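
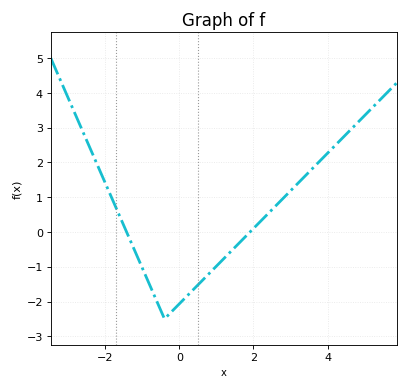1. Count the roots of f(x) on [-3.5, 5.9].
2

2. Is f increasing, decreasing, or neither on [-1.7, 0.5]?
neither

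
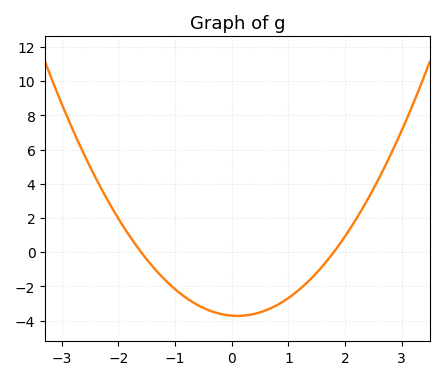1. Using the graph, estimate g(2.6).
4.33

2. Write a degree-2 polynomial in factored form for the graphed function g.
y = 1.29(x + 1.6)(x - 1.8)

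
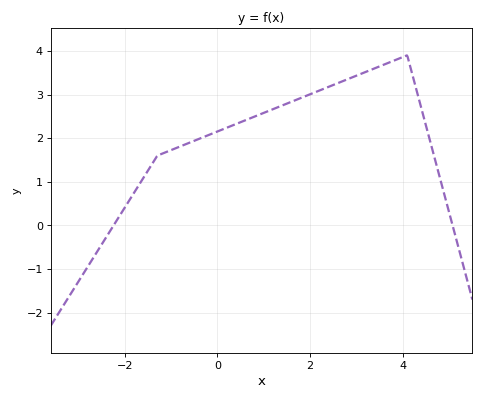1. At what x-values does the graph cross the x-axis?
-2.25, 5.08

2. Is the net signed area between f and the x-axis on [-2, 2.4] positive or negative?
positive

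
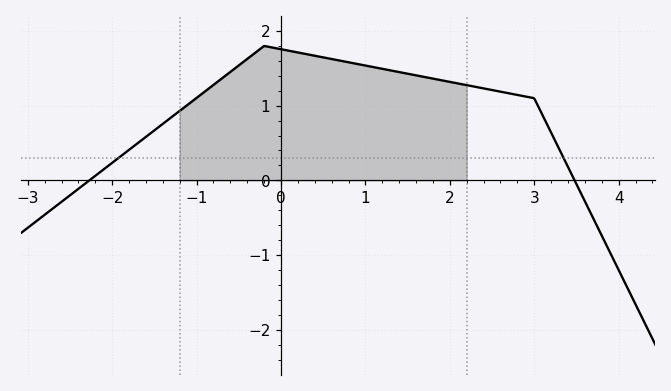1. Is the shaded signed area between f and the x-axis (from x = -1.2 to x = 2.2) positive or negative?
positive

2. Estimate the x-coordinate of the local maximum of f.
-0.2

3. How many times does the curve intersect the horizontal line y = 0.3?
2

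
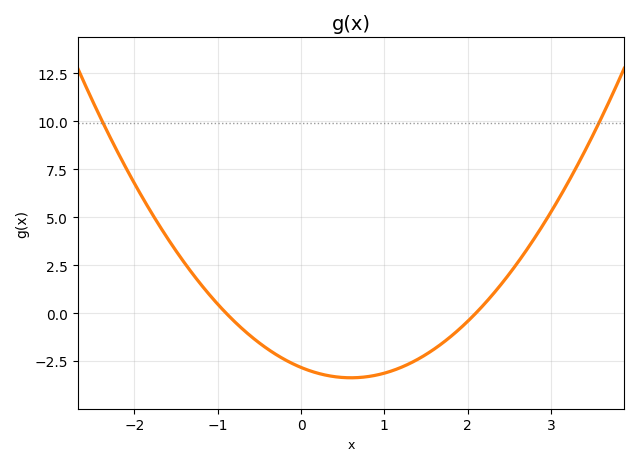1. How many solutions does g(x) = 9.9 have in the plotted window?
2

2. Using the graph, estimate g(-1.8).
5.26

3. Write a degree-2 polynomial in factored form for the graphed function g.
y = 1.5(x + 0.9)(x - 2.1)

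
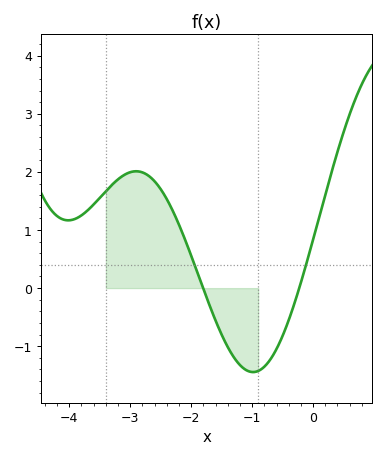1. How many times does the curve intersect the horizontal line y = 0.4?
2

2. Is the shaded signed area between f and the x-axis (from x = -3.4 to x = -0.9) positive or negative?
positive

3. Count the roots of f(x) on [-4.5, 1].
2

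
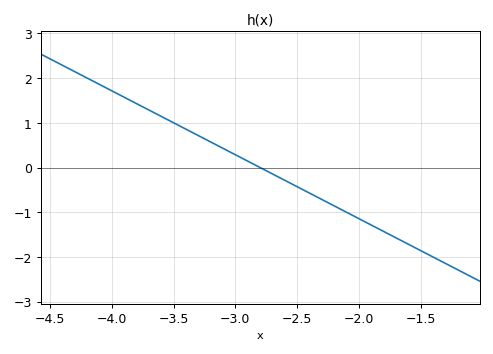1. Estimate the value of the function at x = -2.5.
-0.429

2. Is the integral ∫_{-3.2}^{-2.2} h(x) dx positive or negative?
negative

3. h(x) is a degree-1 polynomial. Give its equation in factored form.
y = -1.43(x + 2.8)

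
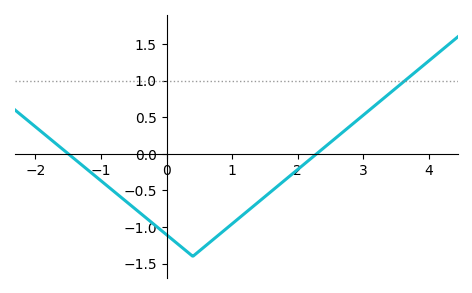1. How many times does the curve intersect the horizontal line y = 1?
1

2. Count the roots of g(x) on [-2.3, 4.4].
2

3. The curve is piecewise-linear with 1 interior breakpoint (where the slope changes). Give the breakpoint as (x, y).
(0.4, -1.4)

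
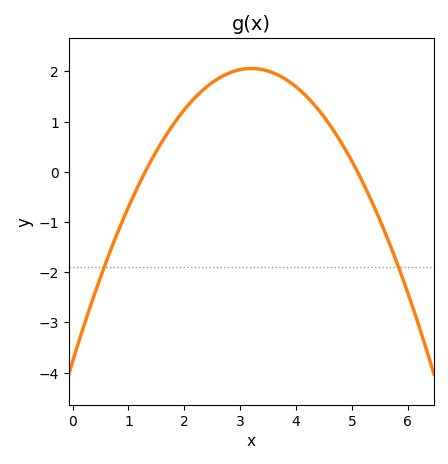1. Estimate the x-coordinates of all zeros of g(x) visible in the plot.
1.3, 5.1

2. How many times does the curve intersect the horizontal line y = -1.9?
2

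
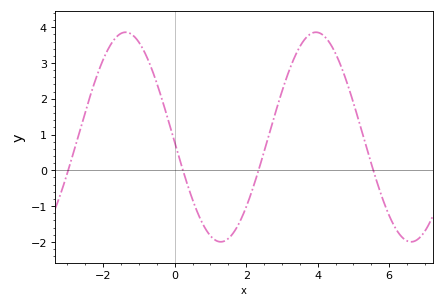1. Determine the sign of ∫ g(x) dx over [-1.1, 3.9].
positive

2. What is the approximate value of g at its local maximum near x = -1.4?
3.9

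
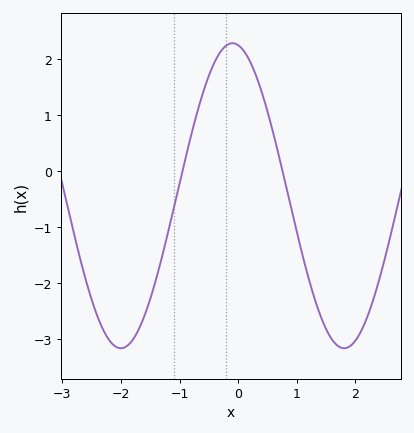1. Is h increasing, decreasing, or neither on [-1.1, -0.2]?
increasing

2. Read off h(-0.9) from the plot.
0.2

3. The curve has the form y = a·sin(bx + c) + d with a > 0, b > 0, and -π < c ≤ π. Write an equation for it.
y = 2.73sin(1.6x + 1.7) - 0.44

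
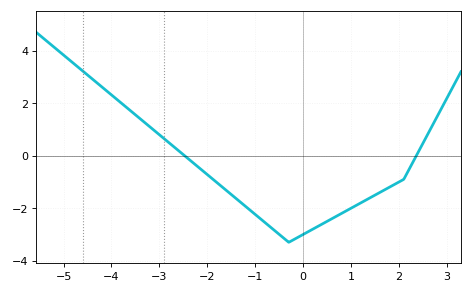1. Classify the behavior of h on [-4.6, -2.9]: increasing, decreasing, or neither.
decreasing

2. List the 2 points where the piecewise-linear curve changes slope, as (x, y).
(-0.3, -3.3); (2.1, -0.9)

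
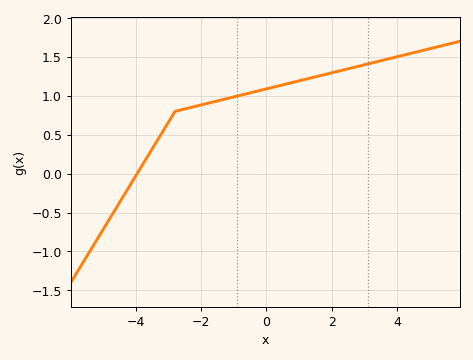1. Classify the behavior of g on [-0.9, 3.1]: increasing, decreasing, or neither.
increasing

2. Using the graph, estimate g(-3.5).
0.3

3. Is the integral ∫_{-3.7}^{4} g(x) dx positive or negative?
positive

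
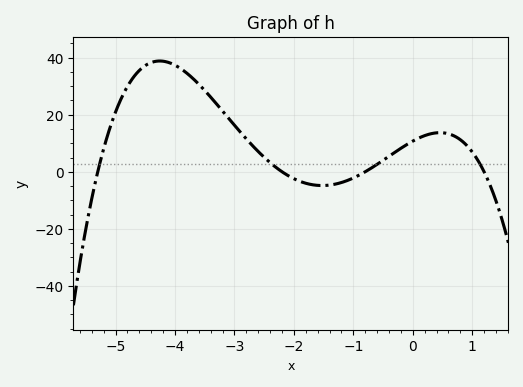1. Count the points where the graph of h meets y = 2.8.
4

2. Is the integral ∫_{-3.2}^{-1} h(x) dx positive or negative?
positive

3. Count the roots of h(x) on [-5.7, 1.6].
4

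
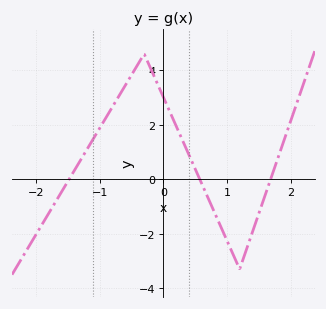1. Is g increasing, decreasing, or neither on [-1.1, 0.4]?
neither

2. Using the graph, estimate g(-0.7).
3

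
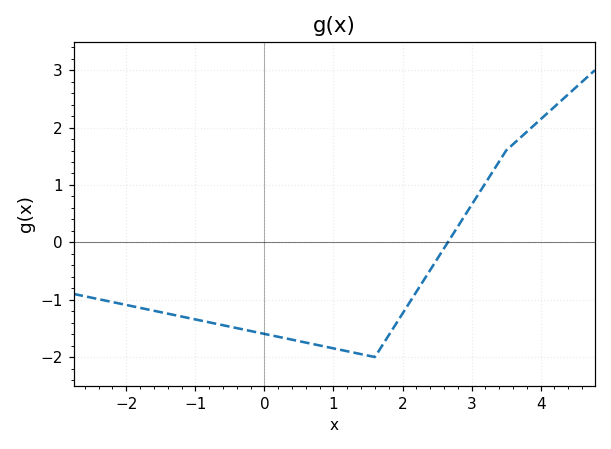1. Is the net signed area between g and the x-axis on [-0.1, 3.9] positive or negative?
negative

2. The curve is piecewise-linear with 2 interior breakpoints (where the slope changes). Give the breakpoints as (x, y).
(1.6, -2); (3.5, 1.6)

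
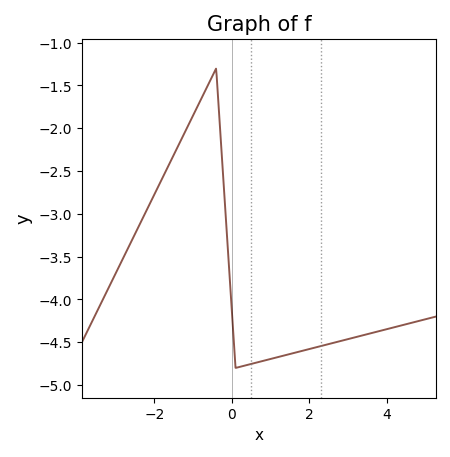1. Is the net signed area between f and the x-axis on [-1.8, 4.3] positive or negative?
negative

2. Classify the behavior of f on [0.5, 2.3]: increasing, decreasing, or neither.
increasing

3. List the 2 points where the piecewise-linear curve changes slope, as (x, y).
(-0.4, -1.3); (0.1, -4.8)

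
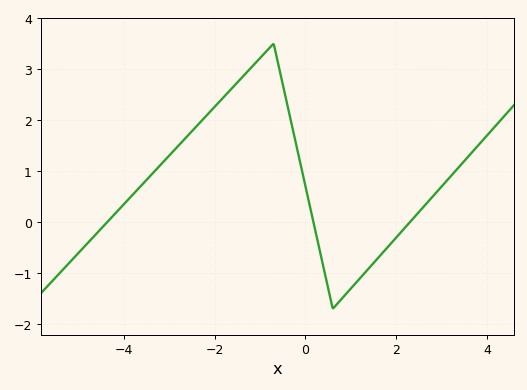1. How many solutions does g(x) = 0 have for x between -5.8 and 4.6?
3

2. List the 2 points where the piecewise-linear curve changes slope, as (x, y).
(-0.7, 3.5); (0.6, -1.7)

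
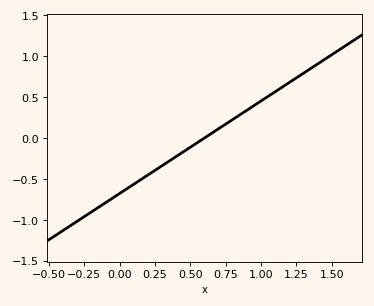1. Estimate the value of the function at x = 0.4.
-0.226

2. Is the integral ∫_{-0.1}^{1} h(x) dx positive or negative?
negative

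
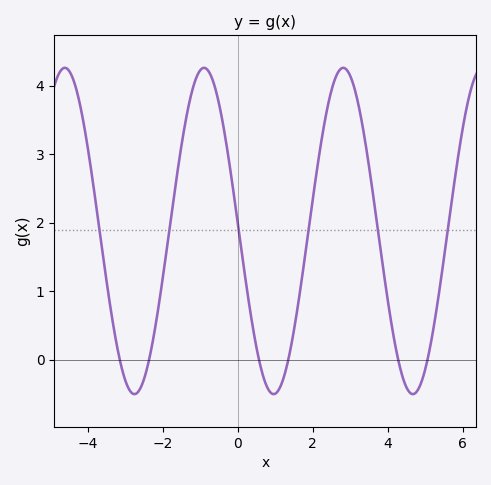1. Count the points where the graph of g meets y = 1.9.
6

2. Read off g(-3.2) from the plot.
0.115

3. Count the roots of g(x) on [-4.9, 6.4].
6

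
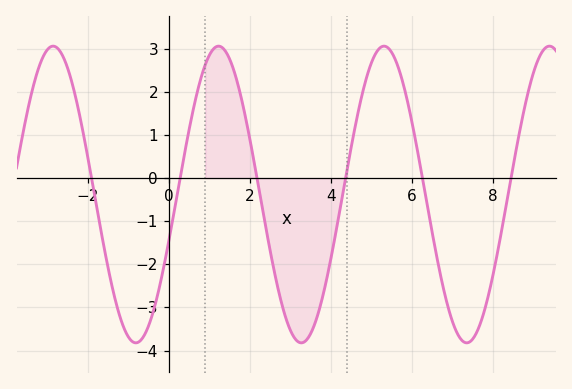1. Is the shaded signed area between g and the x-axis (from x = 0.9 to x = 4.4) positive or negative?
negative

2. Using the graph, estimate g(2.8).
-3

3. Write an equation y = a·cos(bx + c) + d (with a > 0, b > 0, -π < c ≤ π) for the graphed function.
y = 3.44cos(1.5x - 1.9) - 0.38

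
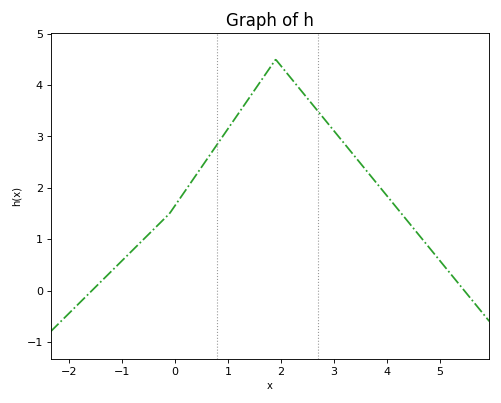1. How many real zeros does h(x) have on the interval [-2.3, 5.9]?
2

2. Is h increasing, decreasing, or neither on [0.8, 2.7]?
neither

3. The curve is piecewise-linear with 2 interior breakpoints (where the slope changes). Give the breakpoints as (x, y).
(-0.1, 1.5); (1.9, 4.5)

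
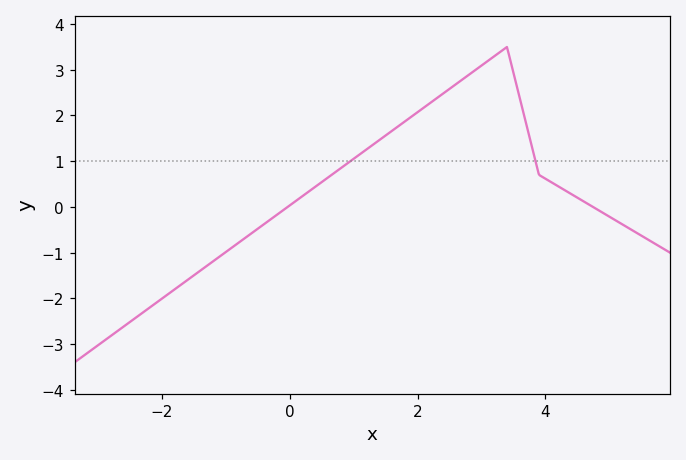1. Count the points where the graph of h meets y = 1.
2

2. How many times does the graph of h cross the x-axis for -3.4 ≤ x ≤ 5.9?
2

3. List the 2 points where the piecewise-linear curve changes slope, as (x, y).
(3.4, 3.5); (3.9, 0.7)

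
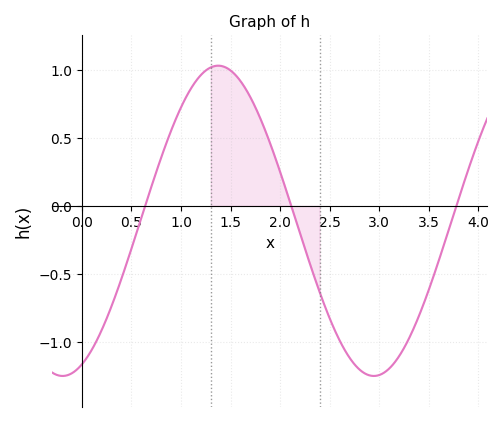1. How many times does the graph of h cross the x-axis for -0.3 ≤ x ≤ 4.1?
3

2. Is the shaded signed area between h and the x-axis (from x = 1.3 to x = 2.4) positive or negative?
positive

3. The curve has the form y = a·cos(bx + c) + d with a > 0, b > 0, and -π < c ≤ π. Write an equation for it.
y = 1.14cos(2x - 2.8) - 0.11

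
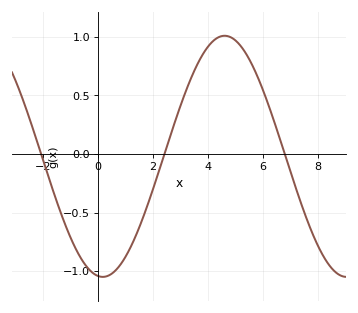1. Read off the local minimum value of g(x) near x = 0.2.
-1.05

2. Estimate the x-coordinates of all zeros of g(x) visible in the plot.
-2, 2.4, 6.8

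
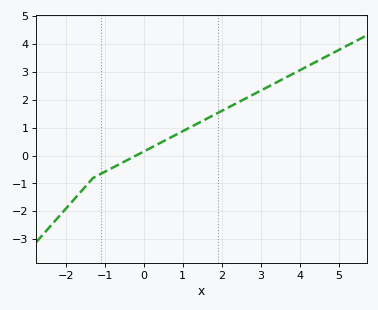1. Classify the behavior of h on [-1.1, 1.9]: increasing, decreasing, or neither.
increasing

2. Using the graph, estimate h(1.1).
0.9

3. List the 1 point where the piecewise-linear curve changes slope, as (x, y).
(-1.3, -0.8)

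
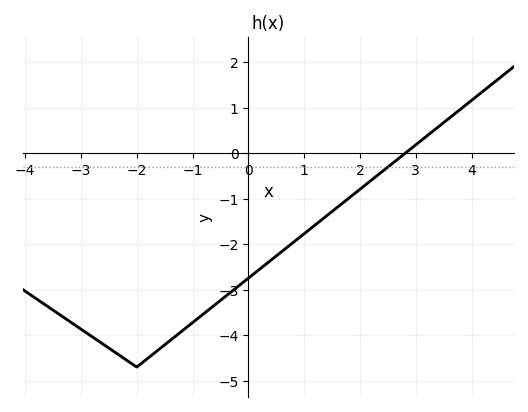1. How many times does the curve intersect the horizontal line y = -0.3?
1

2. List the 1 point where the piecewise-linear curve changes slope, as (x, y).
(-2, -4.7)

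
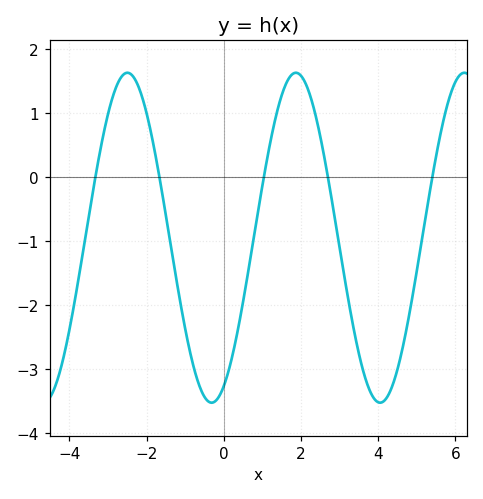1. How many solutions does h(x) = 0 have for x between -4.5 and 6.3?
5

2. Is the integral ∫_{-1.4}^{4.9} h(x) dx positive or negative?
negative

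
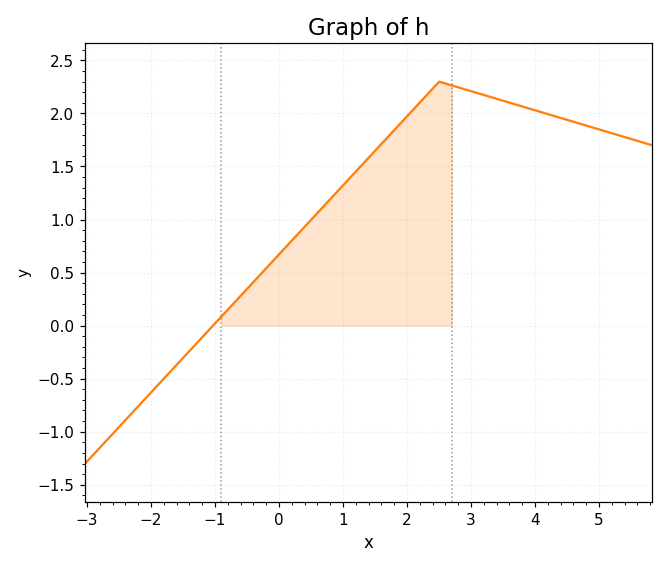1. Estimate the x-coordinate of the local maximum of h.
2.6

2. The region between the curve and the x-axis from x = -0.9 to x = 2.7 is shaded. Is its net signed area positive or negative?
positive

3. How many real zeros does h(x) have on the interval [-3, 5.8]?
1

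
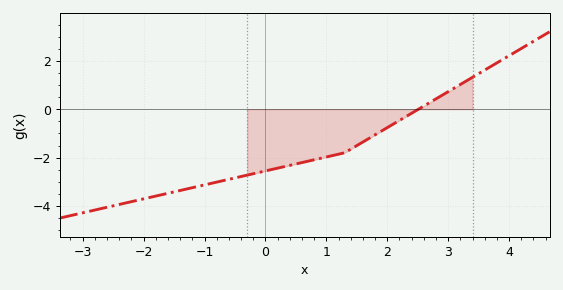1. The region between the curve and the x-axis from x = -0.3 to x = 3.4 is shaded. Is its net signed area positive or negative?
negative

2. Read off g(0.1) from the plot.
-2.4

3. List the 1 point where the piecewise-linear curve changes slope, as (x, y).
(1.3, -1.8)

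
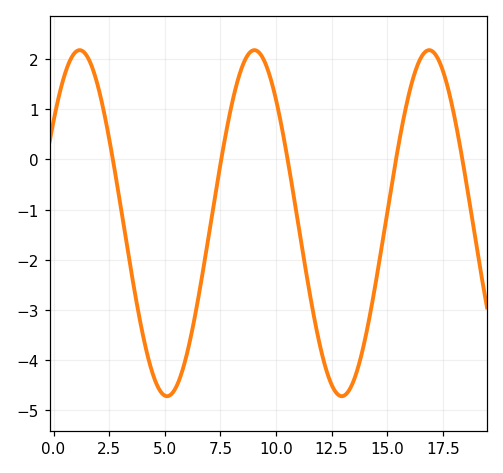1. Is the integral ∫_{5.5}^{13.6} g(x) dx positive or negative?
negative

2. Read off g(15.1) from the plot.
-0.773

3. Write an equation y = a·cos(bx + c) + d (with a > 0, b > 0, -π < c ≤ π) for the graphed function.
y = 3.45cos(0.8x - 0.94) - 1.27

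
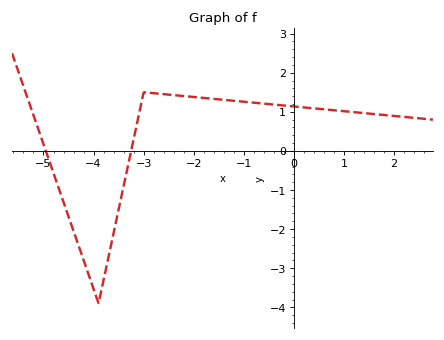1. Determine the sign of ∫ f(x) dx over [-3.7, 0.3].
positive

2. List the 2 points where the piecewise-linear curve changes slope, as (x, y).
(-3.9, -3.9); (-3, 1.5)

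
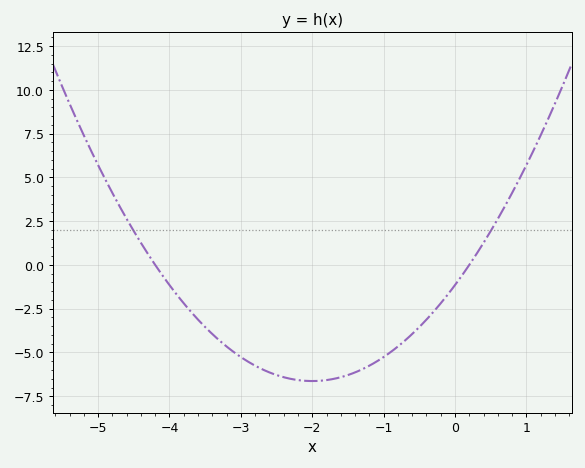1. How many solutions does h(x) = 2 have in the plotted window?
2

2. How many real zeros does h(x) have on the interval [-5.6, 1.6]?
2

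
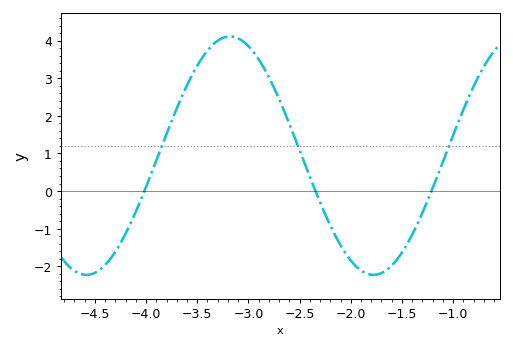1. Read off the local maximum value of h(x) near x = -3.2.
4.11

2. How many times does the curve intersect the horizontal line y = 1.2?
3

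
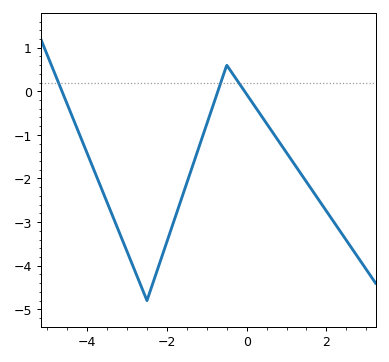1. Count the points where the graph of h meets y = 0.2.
3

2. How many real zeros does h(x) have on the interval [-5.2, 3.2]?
3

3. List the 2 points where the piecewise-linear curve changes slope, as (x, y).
(-2.5, -4.8); (-0.5, 0.6)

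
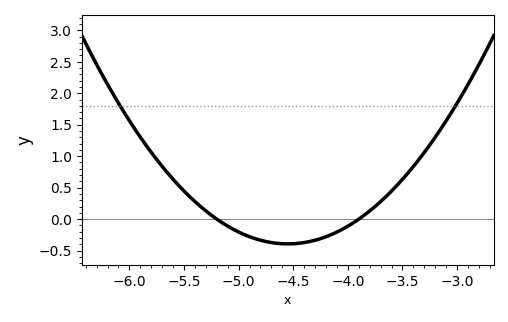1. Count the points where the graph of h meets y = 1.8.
2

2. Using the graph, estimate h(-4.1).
-0.2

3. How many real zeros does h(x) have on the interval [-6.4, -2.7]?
2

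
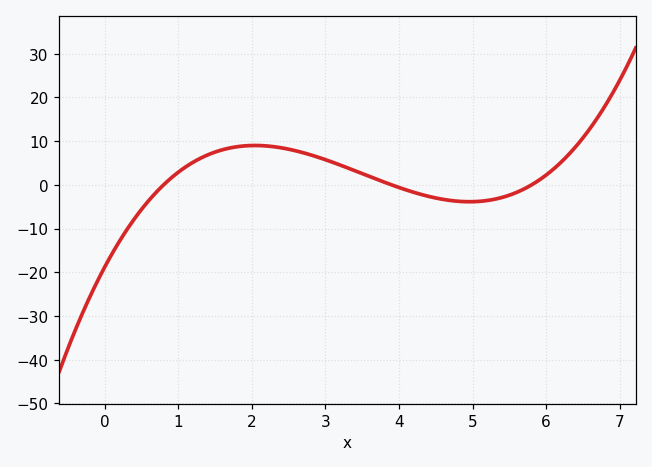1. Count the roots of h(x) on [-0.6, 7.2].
3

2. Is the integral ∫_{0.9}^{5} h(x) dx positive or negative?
positive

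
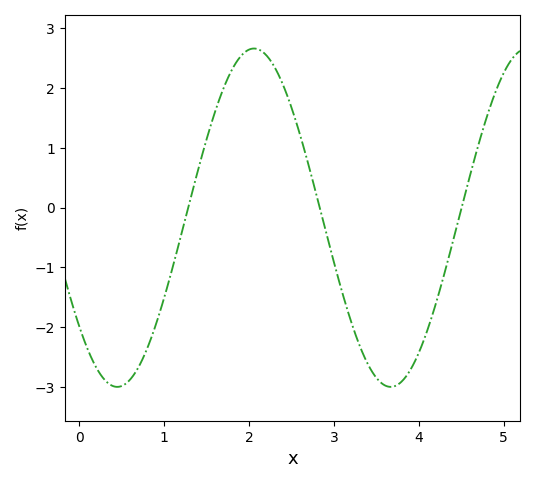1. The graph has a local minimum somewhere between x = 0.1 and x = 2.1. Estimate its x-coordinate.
0.4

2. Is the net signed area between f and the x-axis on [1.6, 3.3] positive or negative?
positive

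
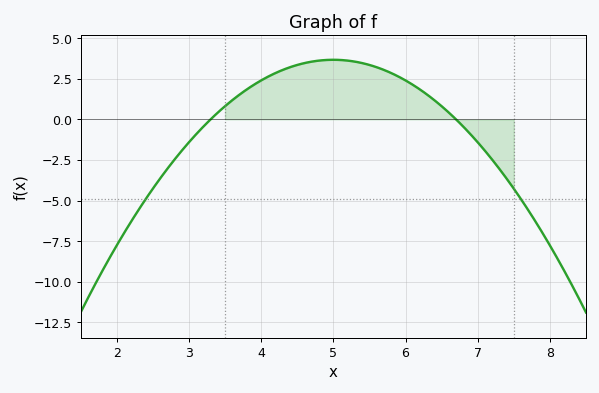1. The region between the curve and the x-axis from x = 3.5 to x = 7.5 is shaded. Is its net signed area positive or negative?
positive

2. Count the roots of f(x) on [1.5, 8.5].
2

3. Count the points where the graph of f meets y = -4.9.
2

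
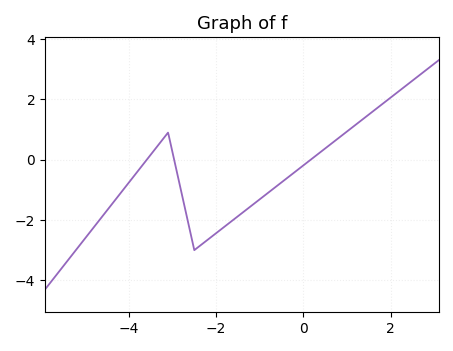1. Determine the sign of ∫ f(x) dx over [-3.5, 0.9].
negative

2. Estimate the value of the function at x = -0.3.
-0.526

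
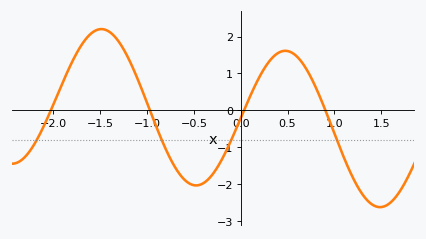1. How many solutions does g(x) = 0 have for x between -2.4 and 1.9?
4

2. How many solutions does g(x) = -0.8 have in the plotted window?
4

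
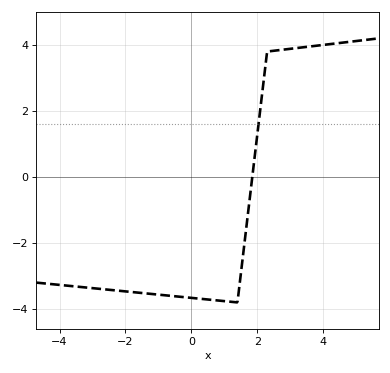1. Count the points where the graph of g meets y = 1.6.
1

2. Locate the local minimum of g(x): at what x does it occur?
1.4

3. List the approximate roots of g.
1.8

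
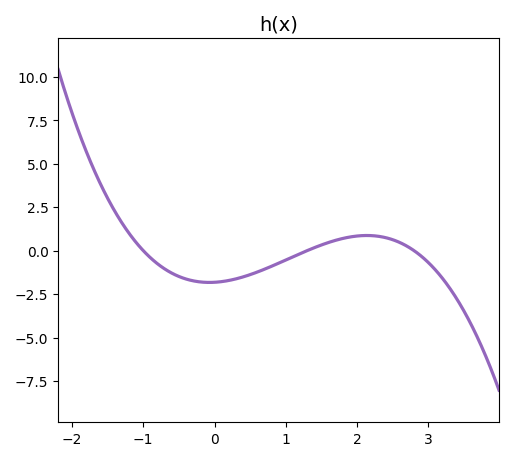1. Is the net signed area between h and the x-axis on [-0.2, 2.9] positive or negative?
negative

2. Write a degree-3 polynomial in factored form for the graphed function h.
y = -0.5(x + 1)(x - 1.3)(x - 2.8)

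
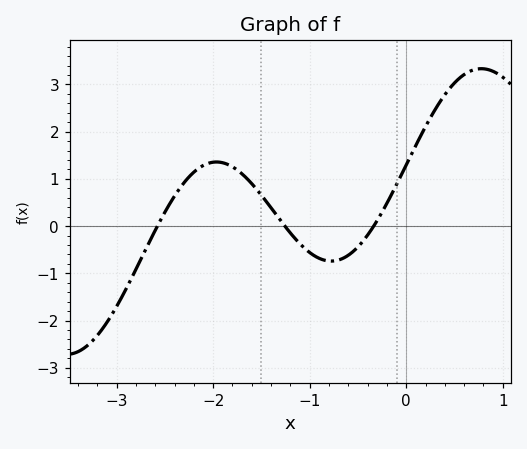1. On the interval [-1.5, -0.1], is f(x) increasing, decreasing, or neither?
neither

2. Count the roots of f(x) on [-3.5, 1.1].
3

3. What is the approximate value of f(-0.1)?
0.881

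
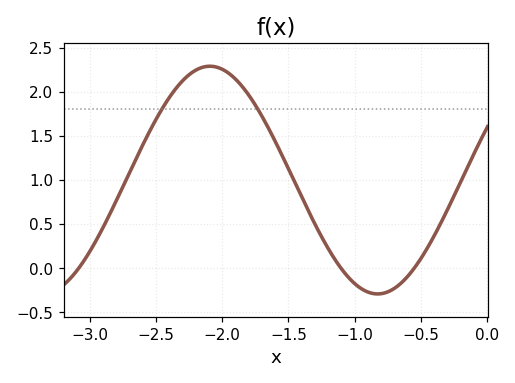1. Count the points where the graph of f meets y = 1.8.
2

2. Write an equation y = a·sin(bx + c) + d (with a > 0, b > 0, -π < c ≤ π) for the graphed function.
y = 1.29sin(2.48x + 0.48) + 1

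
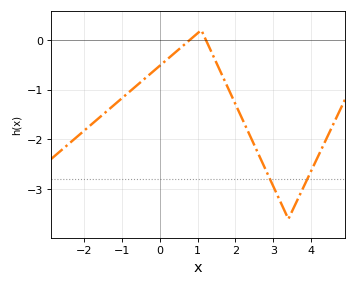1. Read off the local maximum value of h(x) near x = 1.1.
0.199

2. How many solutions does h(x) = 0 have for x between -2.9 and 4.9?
2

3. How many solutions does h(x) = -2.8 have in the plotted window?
2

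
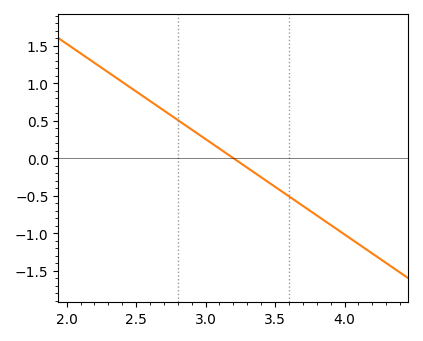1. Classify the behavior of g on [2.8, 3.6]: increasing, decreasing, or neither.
decreasing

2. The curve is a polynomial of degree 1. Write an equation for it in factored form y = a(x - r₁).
y = -1.27(x - 3.2)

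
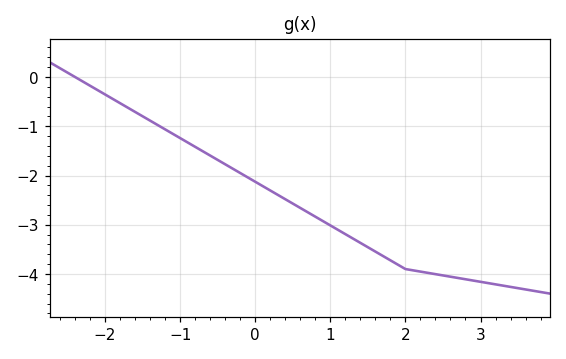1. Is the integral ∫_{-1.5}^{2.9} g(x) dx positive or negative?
negative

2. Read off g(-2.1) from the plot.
-0.265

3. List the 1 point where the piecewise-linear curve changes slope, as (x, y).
(2, -3.9)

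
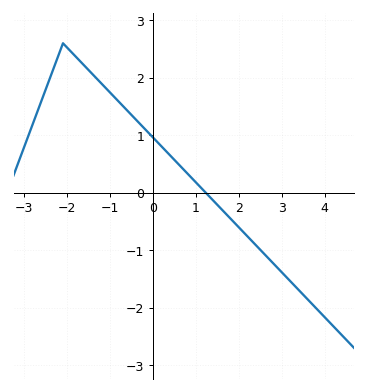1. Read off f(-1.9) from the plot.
2.4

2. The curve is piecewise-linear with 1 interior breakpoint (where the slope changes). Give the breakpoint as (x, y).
(-2.1, 2.6)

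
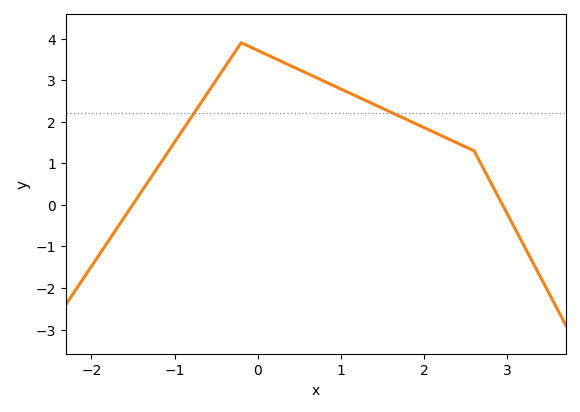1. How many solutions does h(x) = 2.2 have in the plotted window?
2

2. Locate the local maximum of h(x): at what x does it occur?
-0.2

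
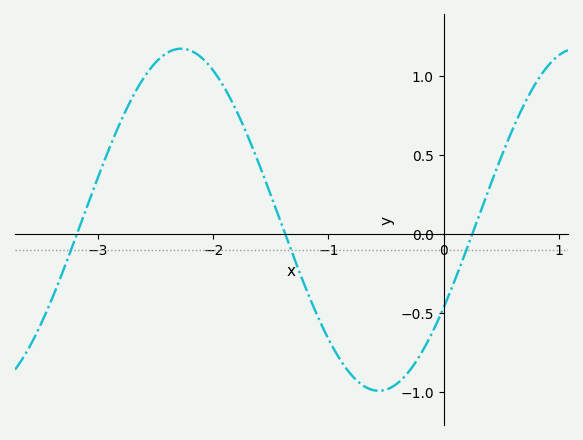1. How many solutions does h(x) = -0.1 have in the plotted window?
3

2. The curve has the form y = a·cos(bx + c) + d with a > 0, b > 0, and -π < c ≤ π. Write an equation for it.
y = 1.08cos(1.8x - 2.1) + 0.09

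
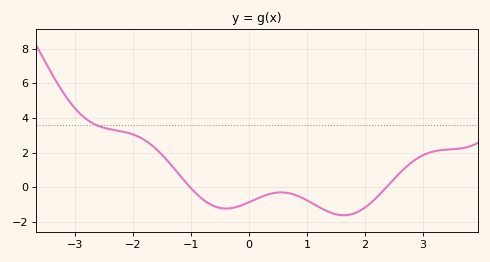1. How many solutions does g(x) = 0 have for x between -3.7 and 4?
2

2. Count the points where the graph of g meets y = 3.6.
1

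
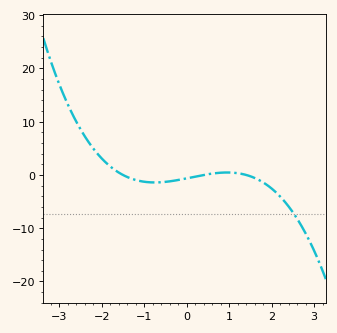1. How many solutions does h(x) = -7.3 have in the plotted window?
1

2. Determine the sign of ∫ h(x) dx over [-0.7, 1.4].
negative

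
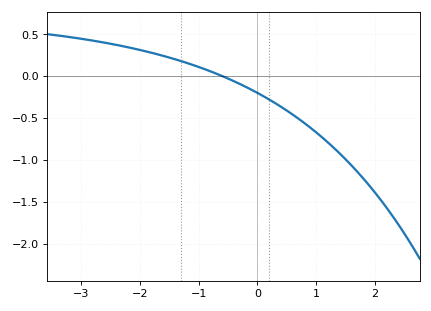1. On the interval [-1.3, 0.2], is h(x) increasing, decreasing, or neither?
decreasing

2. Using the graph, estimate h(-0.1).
-0.15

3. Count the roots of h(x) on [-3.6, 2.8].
1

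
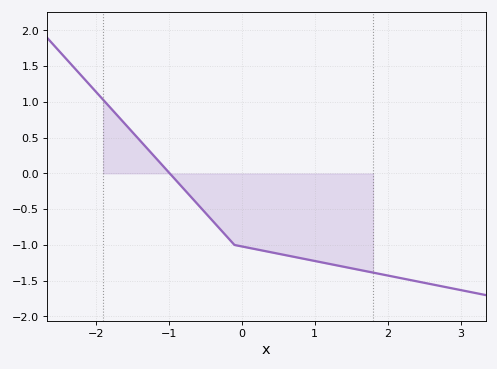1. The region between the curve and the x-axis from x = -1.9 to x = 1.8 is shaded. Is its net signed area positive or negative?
negative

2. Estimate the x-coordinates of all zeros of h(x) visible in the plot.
-0.986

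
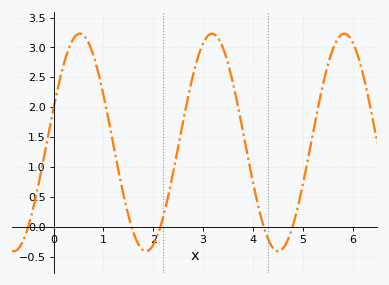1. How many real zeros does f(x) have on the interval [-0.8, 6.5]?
5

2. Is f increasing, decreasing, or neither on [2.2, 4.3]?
neither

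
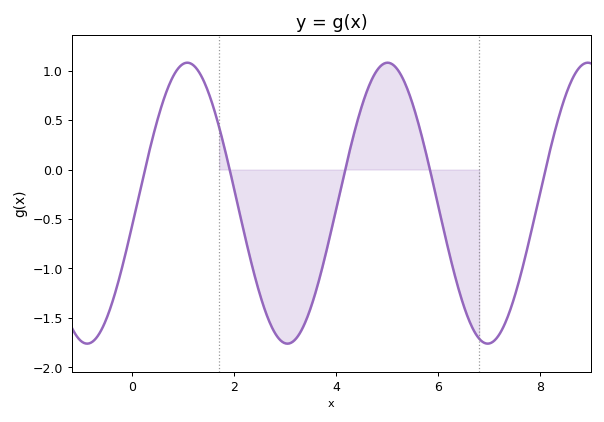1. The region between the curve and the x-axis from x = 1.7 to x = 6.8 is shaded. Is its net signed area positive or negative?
negative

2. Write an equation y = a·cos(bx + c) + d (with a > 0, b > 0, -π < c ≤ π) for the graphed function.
y = 1.42cos(1.6x - 1.7) - 0.34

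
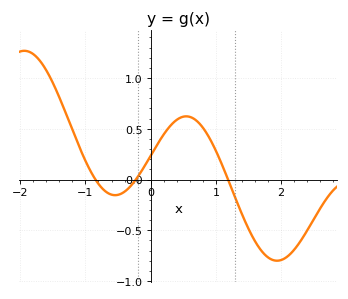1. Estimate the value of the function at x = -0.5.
-0.15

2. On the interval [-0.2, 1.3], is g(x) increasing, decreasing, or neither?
neither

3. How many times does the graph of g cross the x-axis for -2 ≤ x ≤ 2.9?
3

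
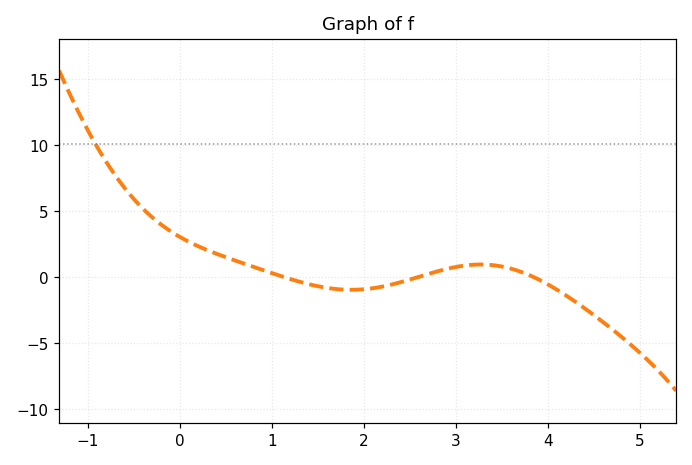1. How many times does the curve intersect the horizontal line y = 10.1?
1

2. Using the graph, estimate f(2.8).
0.5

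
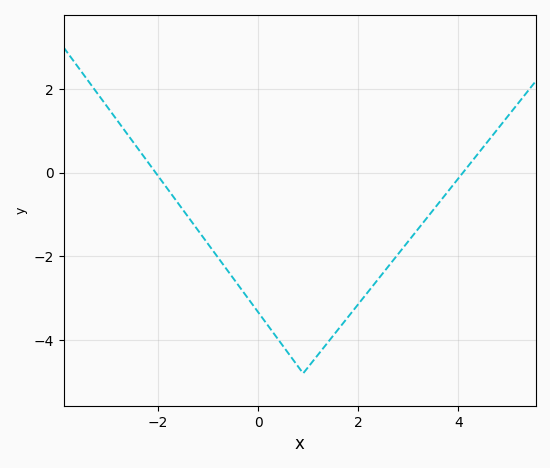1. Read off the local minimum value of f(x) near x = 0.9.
-4.8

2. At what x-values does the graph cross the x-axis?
-2, 4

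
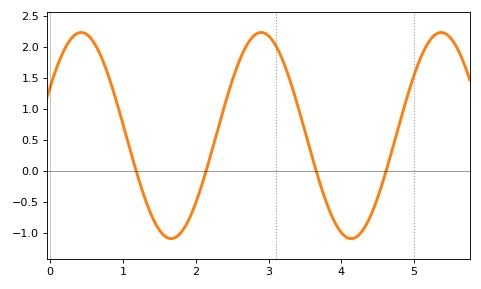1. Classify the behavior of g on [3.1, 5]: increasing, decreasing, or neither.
neither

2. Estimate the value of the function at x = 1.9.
-0.796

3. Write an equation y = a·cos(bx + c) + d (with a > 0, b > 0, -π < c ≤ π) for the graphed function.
y = 1.66cos(2.54x - 1.08) + 0.57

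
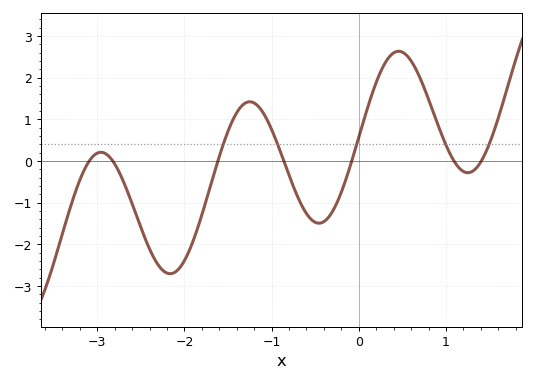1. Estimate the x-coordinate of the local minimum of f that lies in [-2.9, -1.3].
-2.17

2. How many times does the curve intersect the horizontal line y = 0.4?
5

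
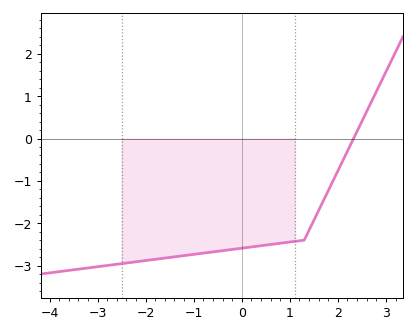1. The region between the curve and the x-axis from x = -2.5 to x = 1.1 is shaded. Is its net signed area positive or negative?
negative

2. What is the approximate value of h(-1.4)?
-2.8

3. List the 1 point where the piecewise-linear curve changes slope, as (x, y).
(1.3, -2.4)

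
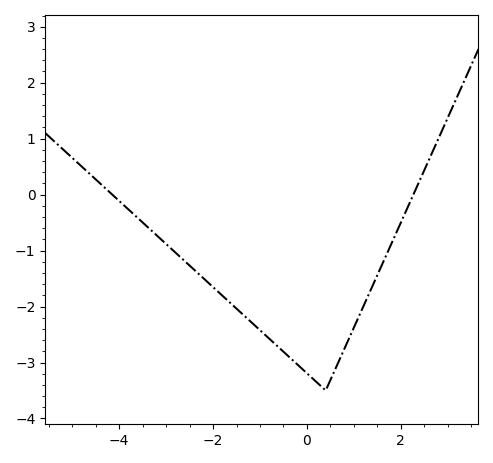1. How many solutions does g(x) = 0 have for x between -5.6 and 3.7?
2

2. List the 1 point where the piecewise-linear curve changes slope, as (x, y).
(0.4, -3.5)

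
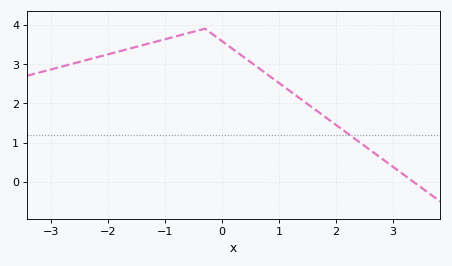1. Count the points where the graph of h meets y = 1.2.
1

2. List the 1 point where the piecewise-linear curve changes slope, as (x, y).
(-0.3, 3.9)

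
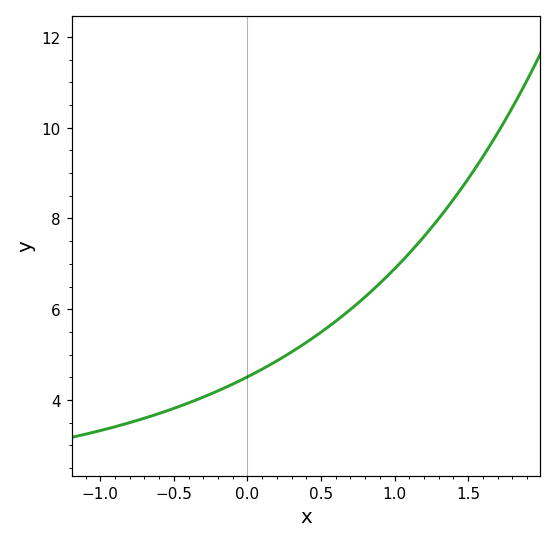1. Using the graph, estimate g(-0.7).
3.6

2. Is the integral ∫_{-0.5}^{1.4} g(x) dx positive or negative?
positive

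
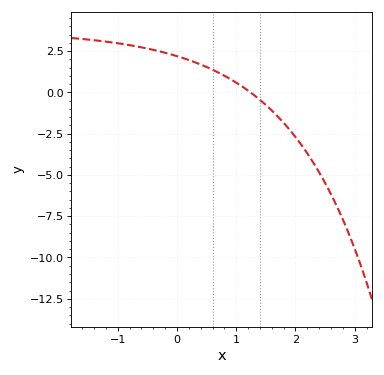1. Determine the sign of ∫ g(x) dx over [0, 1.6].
positive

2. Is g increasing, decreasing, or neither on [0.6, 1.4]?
decreasing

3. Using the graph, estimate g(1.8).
-1.85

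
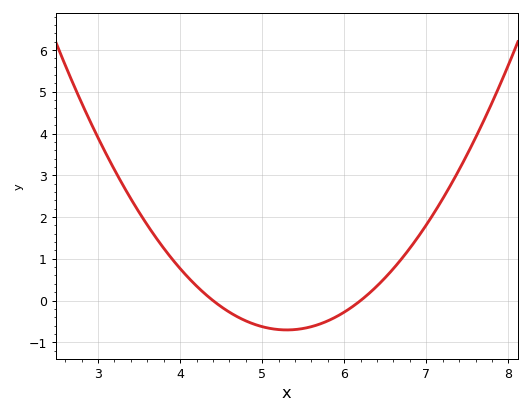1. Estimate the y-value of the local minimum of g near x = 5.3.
-0.7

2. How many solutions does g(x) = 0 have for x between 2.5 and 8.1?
2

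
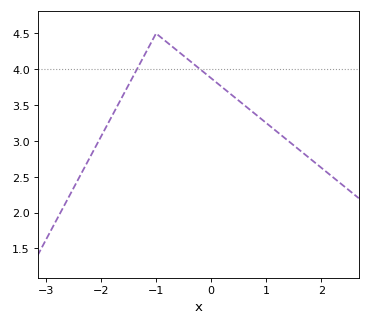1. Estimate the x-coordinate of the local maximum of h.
-0.998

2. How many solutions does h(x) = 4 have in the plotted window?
2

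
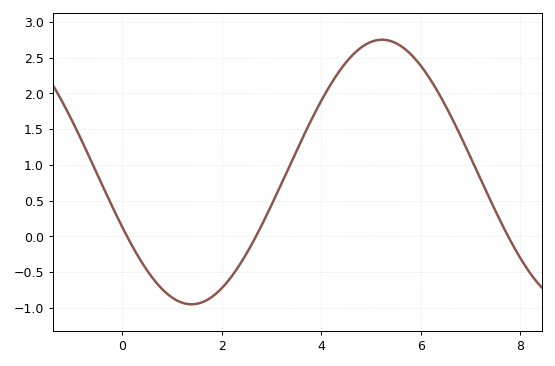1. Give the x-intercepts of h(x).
0.093, 2.69, 7.76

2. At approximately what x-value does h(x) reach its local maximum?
5.22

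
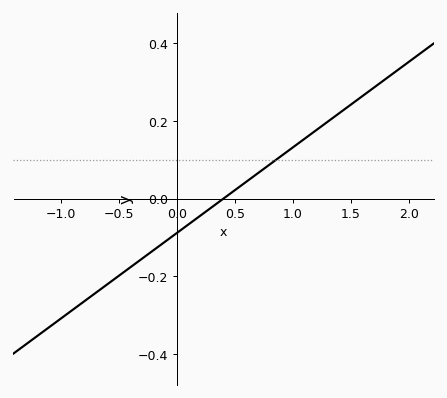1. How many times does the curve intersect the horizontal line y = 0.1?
1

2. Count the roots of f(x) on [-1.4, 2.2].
1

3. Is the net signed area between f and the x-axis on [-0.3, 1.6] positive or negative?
positive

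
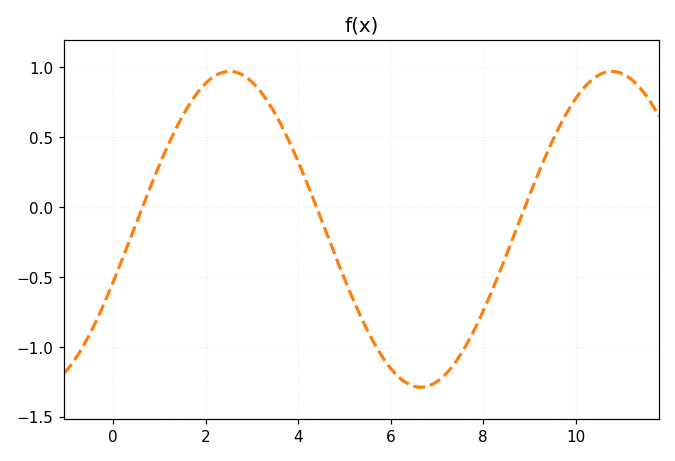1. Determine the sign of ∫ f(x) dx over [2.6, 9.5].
negative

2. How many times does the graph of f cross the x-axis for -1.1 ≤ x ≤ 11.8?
3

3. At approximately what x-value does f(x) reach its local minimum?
6.6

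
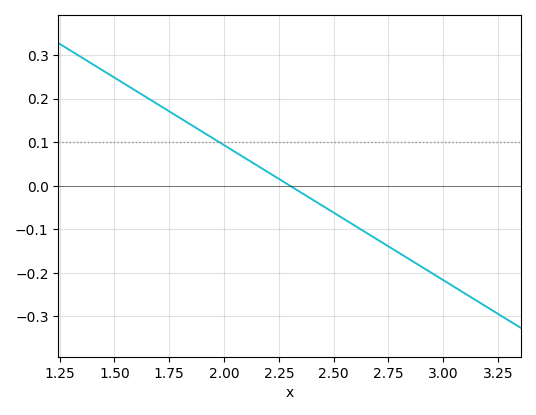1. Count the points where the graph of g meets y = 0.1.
1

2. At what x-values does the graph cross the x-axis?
2.3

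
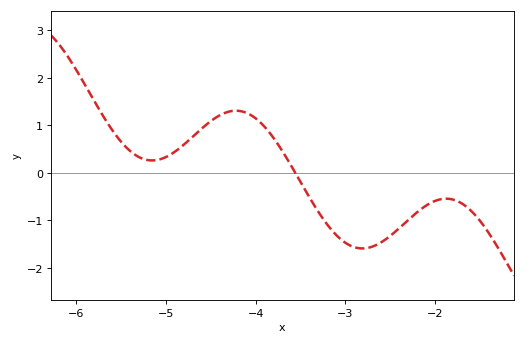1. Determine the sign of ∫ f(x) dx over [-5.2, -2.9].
positive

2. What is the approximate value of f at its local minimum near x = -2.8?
-1.6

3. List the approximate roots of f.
-3.6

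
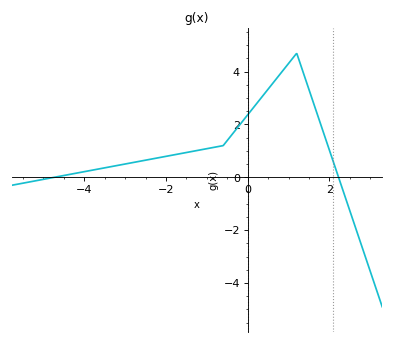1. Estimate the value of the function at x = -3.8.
0.2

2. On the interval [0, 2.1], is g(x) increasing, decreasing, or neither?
neither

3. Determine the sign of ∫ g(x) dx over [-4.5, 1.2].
positive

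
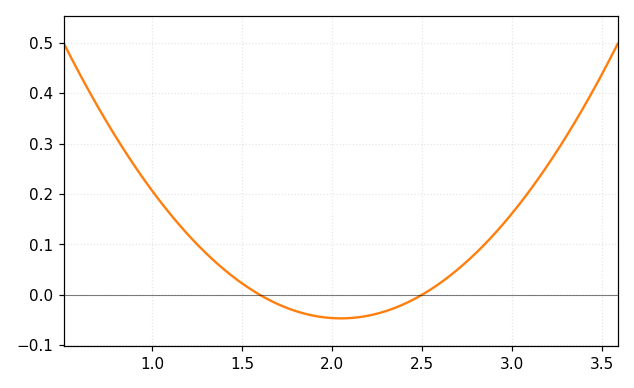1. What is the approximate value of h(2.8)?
0.08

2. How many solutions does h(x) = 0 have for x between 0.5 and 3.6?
2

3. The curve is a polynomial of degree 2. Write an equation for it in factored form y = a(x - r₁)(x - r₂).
y = 0.23(x - 1.6)(x - 2.5)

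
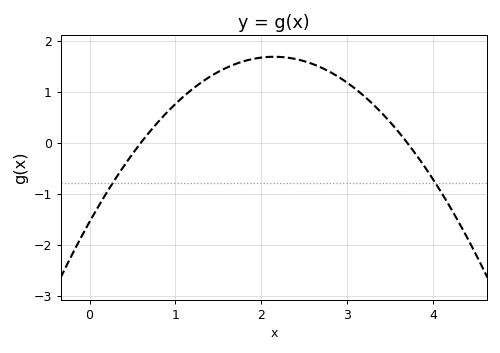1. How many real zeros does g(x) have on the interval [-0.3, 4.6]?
2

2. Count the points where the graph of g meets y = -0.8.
2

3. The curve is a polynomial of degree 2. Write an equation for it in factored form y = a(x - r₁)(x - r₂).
y = -0.7(x - 0.6)(x - 3.7)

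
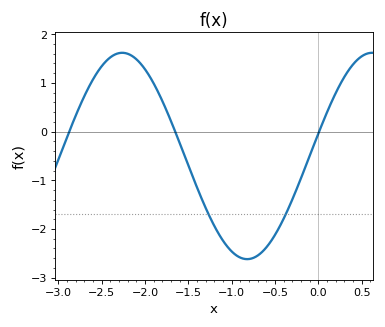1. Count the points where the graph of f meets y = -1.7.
2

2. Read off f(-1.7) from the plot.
0.2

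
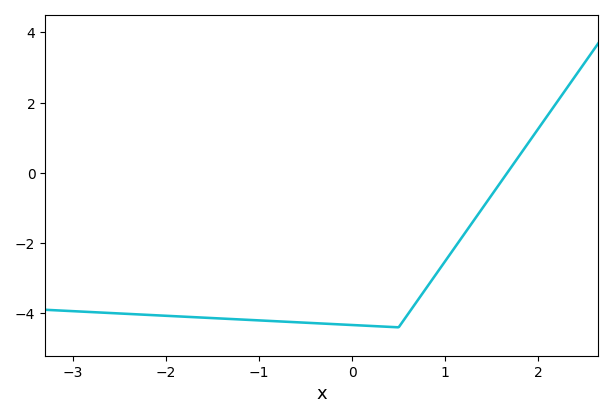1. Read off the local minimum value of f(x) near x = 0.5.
-4.4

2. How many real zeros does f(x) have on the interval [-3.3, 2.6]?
1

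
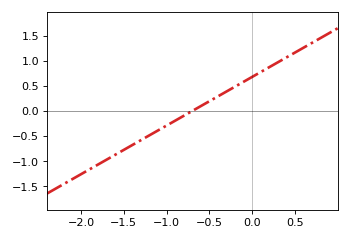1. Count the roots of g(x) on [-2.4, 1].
1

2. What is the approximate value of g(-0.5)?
0.2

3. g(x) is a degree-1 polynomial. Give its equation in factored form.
y = 0.97(x + 0.7)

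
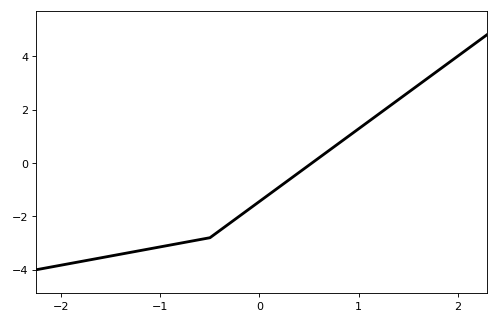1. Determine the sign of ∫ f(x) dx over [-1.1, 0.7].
negative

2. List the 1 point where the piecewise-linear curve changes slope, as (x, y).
(-0.5, -2.8)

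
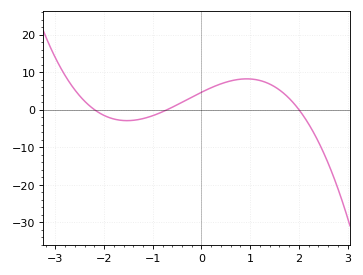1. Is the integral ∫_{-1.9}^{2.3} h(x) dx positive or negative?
positive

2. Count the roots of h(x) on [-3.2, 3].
3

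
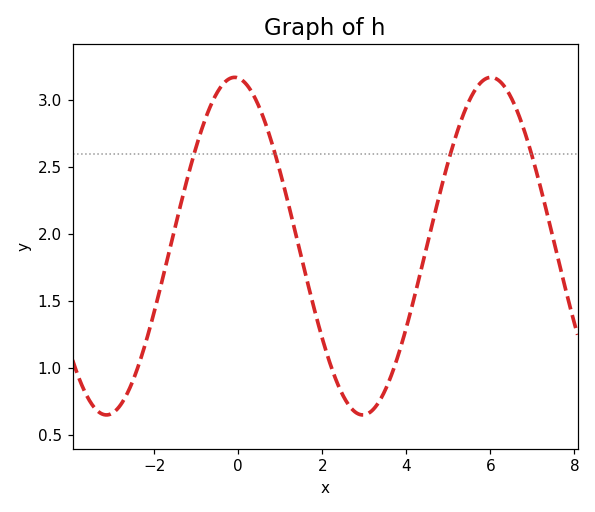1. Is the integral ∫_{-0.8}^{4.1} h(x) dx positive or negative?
positive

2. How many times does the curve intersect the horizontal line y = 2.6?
4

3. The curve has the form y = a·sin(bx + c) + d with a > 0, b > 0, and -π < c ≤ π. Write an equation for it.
y = 1.26sin(1x + 1.7) + 1.91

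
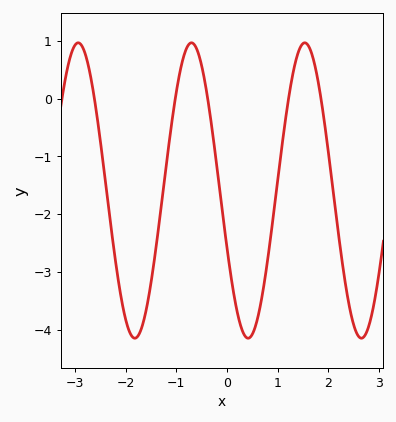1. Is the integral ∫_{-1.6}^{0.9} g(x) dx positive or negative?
negative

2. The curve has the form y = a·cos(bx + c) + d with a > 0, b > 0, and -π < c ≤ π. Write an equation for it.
y = 2.56cos(2.8x + 2) - 1.59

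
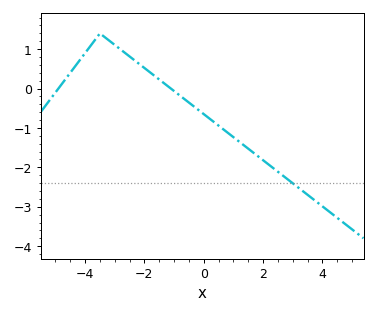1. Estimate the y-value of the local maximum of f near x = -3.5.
1.4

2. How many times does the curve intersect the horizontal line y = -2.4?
1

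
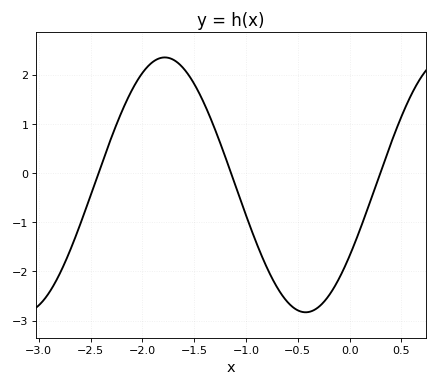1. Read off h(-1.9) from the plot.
2.3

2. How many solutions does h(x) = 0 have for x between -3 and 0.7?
3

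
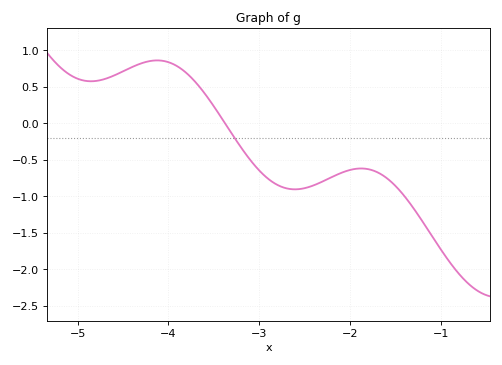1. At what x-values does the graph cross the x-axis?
-3.4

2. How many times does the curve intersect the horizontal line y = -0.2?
1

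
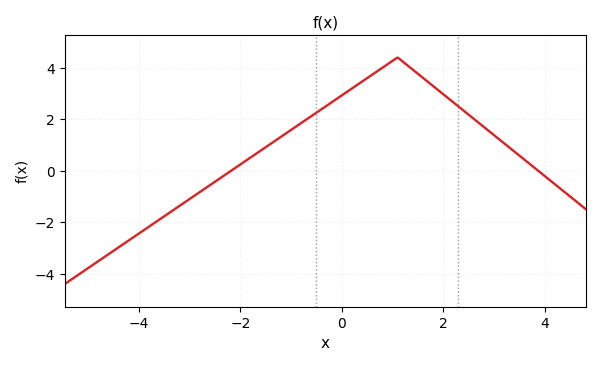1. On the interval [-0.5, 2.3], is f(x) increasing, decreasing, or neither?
neither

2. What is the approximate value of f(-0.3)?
2.6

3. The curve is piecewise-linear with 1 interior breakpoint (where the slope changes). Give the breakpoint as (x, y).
(1.1, 4.4)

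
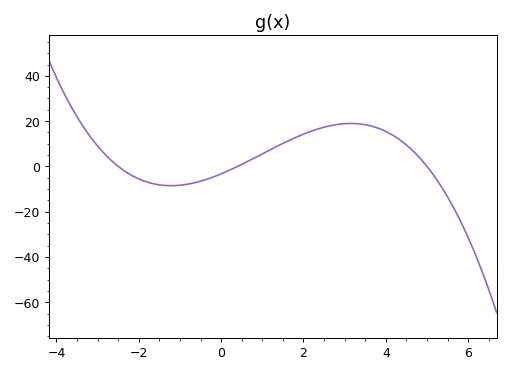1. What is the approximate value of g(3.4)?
18.7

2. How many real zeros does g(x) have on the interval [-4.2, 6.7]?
3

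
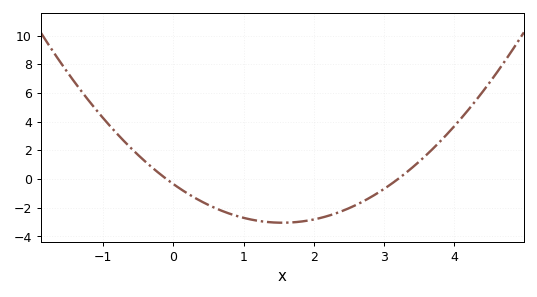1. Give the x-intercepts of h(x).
-0.1, 3.2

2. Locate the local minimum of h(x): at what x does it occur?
1.55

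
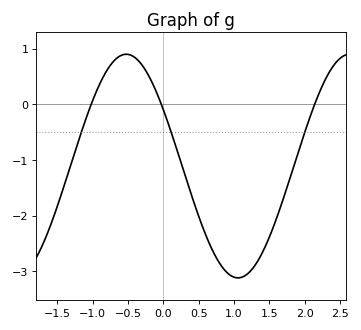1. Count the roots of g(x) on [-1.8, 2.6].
3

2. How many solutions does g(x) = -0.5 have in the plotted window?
3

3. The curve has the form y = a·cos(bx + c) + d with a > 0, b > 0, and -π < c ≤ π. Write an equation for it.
y = 2.01cos(1.99x + 1.04) - 1.11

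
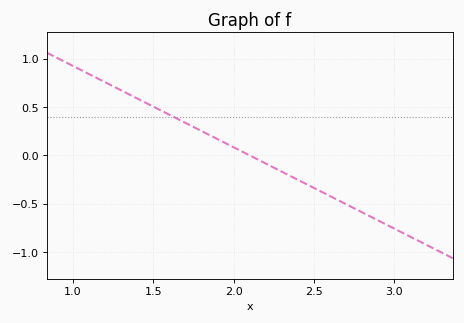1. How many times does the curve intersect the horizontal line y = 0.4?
1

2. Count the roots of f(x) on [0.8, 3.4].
1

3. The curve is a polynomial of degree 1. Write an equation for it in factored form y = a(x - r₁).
y = -0.84(x - 2.1)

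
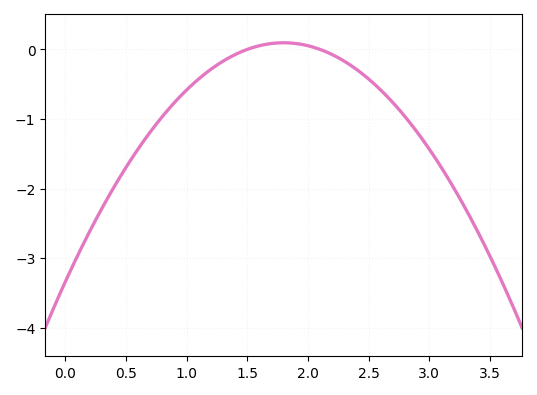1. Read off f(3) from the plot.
-1.4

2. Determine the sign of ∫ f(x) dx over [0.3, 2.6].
negative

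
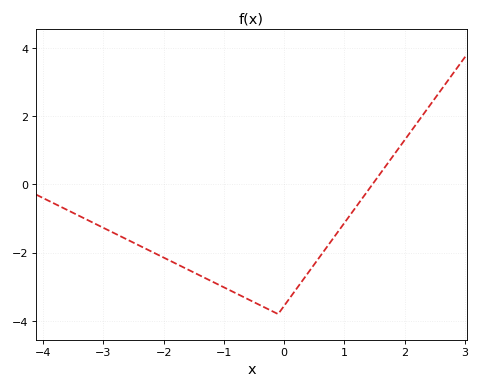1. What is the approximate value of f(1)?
-1.13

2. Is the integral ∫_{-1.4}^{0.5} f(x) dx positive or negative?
negative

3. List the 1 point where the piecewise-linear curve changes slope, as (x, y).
(-0.1, -3.8)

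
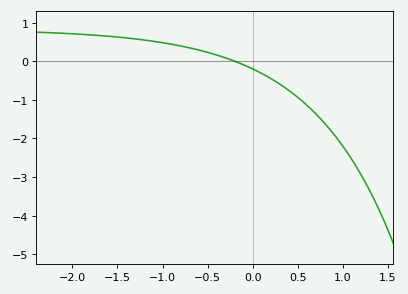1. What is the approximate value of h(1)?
-2.2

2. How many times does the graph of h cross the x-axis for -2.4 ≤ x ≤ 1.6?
1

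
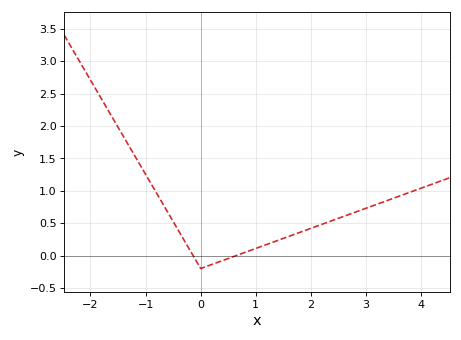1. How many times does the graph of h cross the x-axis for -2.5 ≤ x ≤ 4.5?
2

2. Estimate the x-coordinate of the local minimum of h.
0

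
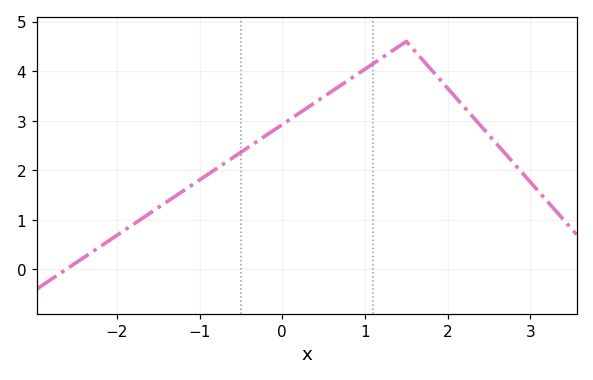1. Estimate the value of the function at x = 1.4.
4.5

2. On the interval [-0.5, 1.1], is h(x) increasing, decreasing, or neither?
increasing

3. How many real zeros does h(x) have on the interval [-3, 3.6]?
1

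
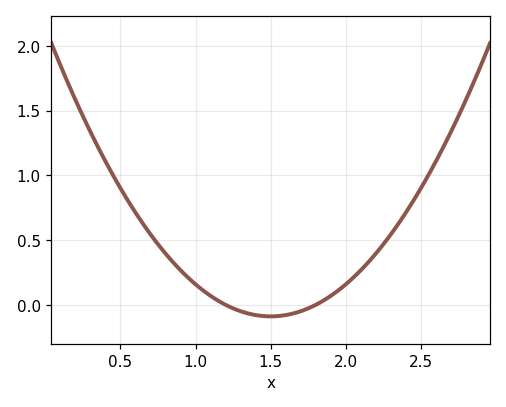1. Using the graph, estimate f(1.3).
-0.05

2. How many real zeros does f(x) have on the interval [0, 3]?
2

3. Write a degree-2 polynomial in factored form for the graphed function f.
y = 0.99(x - 1.2)(x - 1.8)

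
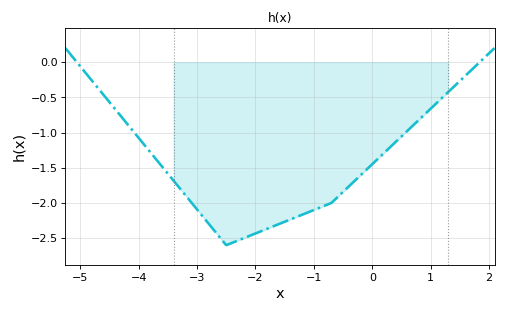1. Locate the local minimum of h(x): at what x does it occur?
-2.5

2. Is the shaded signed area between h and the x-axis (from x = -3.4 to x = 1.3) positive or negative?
negative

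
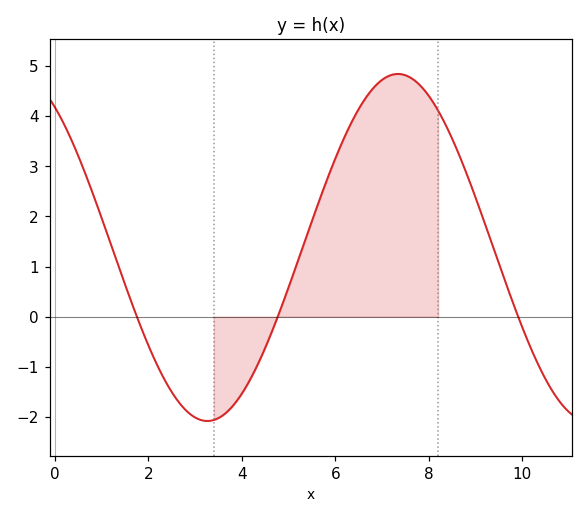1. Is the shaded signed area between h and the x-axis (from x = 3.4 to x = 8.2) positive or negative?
positive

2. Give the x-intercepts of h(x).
1.75, 4.77, 9.91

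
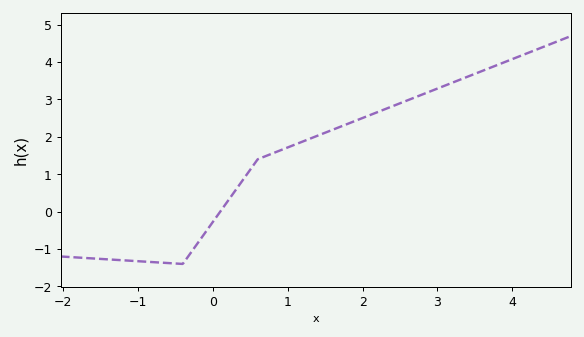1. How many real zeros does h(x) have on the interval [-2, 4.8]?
1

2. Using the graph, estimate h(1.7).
2.3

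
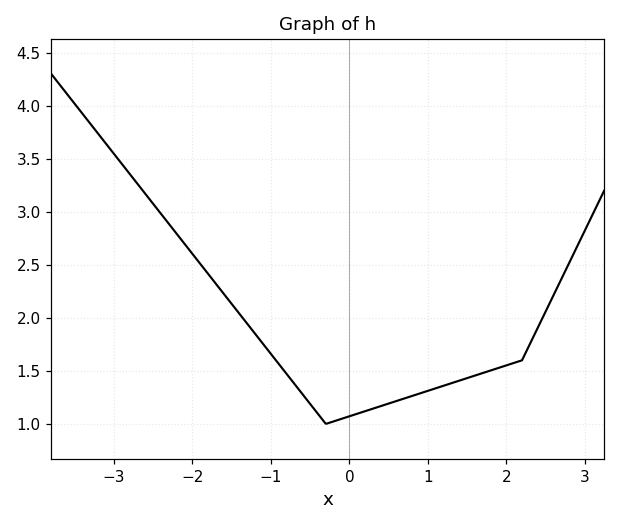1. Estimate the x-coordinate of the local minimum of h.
-0.3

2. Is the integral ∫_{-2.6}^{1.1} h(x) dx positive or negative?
positive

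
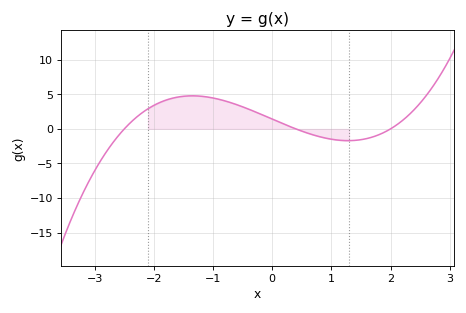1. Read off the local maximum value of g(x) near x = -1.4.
5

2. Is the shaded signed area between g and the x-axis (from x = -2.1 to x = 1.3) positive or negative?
positive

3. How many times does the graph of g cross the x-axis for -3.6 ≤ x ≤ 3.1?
3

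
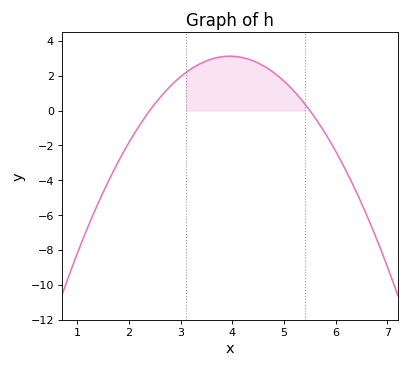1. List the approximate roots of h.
2.4, 5.5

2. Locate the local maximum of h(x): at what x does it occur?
3.95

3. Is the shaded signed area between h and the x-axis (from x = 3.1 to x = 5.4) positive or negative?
positive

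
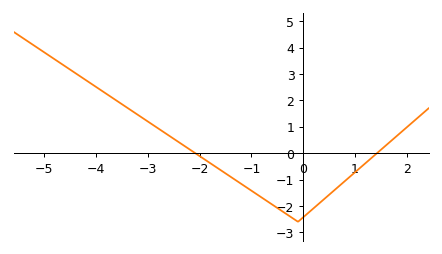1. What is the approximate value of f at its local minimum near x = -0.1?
-2.6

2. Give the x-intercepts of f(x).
-2, 1.4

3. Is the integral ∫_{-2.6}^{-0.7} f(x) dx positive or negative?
negative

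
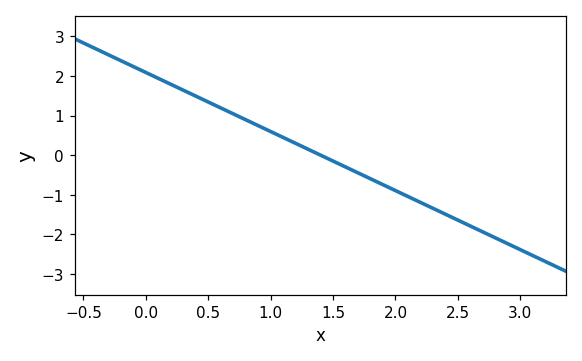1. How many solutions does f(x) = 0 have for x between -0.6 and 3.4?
1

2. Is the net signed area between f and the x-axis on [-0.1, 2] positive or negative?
positive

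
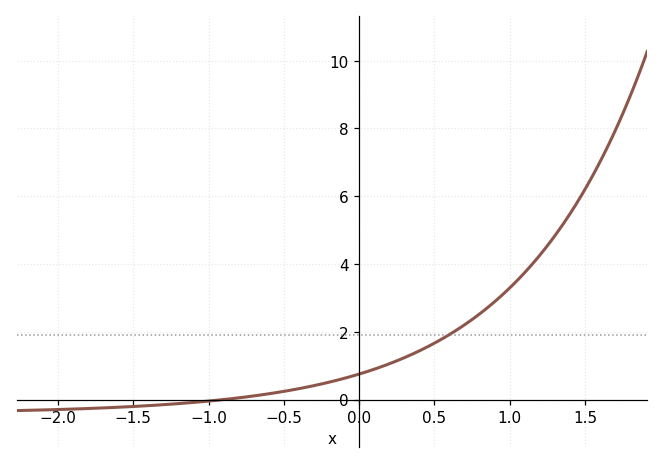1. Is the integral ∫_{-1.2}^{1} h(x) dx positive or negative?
positive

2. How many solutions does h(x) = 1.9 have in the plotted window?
1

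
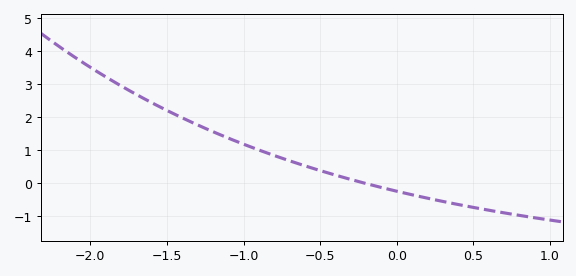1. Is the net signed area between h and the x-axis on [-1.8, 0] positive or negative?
positive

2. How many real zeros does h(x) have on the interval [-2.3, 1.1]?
1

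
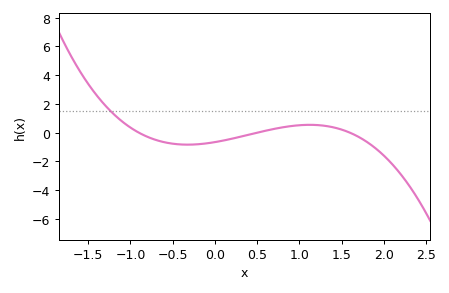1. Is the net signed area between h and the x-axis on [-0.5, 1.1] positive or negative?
negative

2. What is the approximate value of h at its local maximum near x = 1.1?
0.547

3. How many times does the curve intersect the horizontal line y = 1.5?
1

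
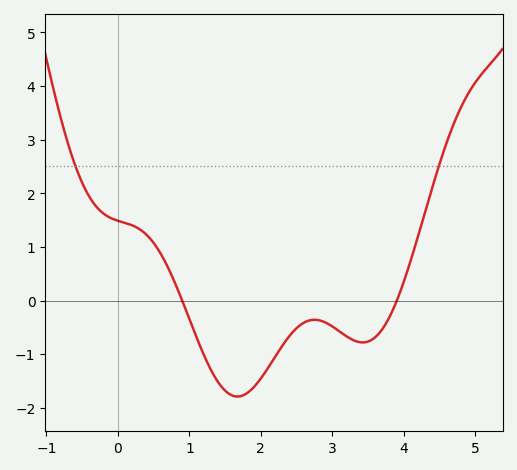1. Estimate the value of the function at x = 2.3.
-0.8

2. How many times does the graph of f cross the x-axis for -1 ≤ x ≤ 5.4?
2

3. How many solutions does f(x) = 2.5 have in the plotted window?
2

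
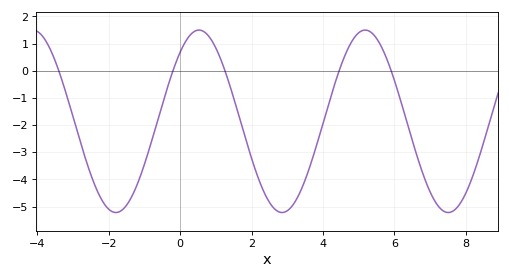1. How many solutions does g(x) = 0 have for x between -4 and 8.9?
5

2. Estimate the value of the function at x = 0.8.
1.3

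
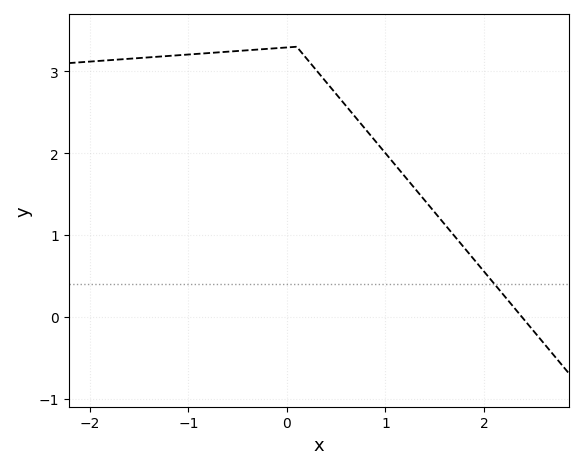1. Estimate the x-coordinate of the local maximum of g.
0.098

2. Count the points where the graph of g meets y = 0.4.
1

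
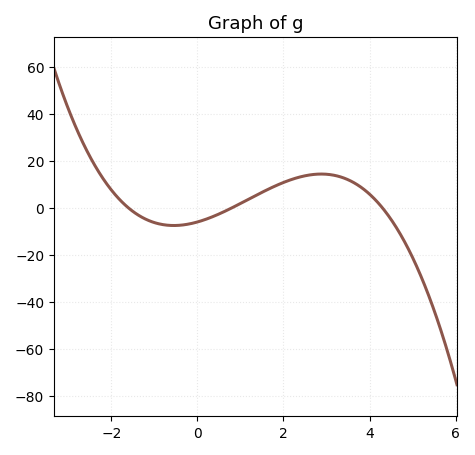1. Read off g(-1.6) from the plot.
0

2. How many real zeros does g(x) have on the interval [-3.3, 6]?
3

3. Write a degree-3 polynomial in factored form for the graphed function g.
y = -1.09(x + 1.6)(x - 0.8)(x - 4.3)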